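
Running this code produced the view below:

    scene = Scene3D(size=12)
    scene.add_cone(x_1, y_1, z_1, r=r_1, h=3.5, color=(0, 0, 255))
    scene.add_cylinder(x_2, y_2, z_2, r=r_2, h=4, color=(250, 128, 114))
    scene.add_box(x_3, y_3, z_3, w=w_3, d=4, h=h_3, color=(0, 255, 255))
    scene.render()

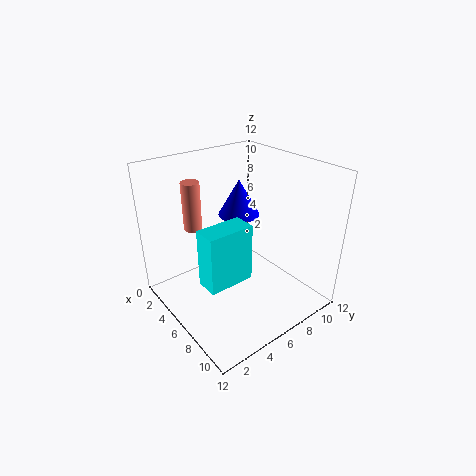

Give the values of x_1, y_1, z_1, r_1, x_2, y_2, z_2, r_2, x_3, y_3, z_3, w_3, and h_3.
x_1 = 2, y_1 = 9.25, z_1 = 5.75, r_1 = 2, x_2 = 3.5, y_2 = 3.25, z_2 = 6.75, r_2 = 0.75, x_3 = 5.25, y_3 = 2.5, z_3 = 2.5, w_3 = 2, h_3 = 5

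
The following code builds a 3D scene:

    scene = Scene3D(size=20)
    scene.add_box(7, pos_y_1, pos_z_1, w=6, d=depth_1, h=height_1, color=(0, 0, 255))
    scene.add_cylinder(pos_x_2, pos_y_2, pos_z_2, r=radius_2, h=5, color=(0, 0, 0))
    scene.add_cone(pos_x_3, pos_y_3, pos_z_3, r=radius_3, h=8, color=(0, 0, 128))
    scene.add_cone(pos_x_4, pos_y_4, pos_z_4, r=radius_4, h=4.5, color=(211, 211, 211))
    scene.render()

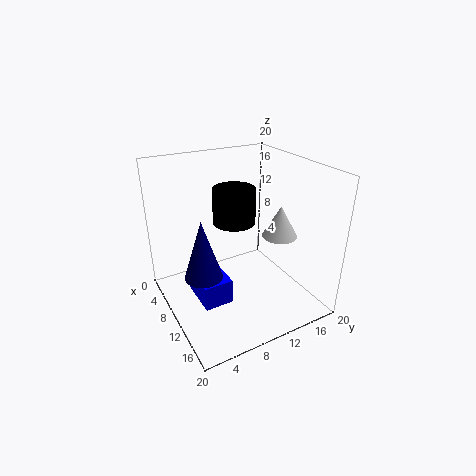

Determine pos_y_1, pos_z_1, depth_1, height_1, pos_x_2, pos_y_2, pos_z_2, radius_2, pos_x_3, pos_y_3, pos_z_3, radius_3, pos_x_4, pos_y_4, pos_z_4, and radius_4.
pos_y_1 = 3.5, pos_z_1 = 2, depth_1 = 4, height_1 = 3.5, pos_x_2 = 8, pos_y_2 = 10.5, pos_z_2 = 11.5, radius_2 = 3, pos_x_3 = 11.5, pos_y_3 = 4, pos_z_3 = 6.5, radius_3 = 2.5, pos_x_4 = 11.5, pos_y_4 = 16, pos_z_4 = 9.5, radius_4 = 2.5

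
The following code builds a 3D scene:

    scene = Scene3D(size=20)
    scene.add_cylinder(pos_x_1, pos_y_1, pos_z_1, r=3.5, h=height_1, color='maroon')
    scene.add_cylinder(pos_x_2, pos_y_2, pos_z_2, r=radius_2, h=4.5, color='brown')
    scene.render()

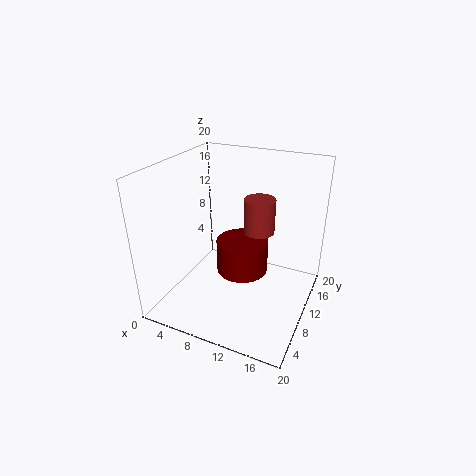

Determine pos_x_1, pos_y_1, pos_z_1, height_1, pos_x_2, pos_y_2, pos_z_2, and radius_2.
pos_x_1 = 11
pos_y_1 = 9.25
pos_z_1 = 5.75
height_1 = 4.5
pos_x_2 = 13.25
pos_y_2 = 9.5
pos_z_2 = 12
radius_2 = 2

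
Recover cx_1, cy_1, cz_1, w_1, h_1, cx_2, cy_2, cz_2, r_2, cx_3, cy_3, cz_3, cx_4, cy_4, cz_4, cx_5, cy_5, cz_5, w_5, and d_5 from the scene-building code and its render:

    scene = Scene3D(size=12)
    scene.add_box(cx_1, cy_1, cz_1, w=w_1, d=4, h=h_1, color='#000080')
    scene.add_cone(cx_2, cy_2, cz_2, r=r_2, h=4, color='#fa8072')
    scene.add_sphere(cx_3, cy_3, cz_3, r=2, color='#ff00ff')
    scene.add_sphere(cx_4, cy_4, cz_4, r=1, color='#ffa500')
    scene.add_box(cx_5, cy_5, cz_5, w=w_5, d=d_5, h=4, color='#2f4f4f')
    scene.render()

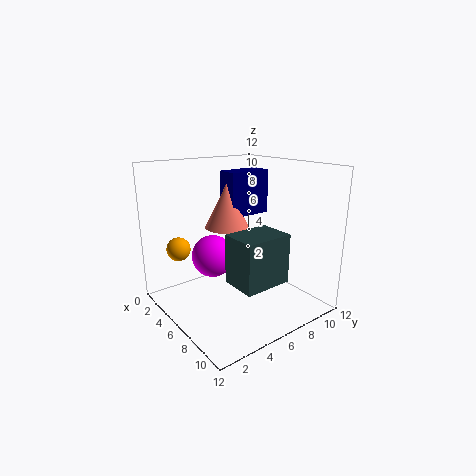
cx_1 = 2
cy_1 = 7
cz_1 = 7
w_1 = 2
h_1 = 4
cx_2 = 3
cy_2 = 7
cz_2 = 6
r_2 = 2
cx_3 = 2
cy_3 = 6
cz_3 = 3
cx_4 = 3
cy_4 = 2
cz_4 = 5
cx_5 = 7
cy_5 = 4
cz_5 = 3
w_5 = 3
d_5 = 4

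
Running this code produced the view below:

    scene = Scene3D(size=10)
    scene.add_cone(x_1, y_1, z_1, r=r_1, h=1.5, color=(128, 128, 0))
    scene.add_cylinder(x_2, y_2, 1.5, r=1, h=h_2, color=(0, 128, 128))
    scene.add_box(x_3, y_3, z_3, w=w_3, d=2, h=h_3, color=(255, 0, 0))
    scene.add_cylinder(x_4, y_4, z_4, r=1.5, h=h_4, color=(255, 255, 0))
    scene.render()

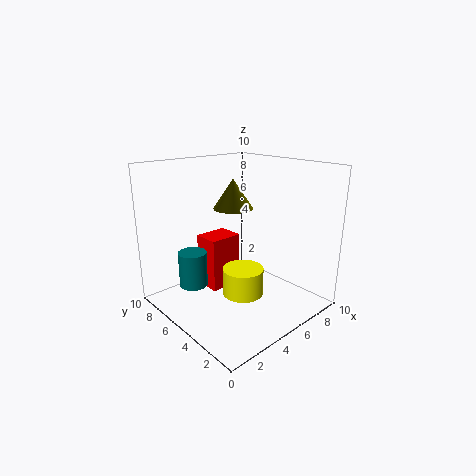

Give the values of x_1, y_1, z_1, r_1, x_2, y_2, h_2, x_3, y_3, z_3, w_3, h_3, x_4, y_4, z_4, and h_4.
x_1 = 1.5, y_1 = 1.5, z_1 = 8.5, r_1 = 1, x_2 = 2.5, y_2 = 7, h_2 = 2.5, x_3 = 4, y_3 = 6.5, z_3 = 0.5, w_3 = 2.5, h_3 = 4, x_4 = 5.5, y_4 = 5, z_4 = 0.5, h_4 = 2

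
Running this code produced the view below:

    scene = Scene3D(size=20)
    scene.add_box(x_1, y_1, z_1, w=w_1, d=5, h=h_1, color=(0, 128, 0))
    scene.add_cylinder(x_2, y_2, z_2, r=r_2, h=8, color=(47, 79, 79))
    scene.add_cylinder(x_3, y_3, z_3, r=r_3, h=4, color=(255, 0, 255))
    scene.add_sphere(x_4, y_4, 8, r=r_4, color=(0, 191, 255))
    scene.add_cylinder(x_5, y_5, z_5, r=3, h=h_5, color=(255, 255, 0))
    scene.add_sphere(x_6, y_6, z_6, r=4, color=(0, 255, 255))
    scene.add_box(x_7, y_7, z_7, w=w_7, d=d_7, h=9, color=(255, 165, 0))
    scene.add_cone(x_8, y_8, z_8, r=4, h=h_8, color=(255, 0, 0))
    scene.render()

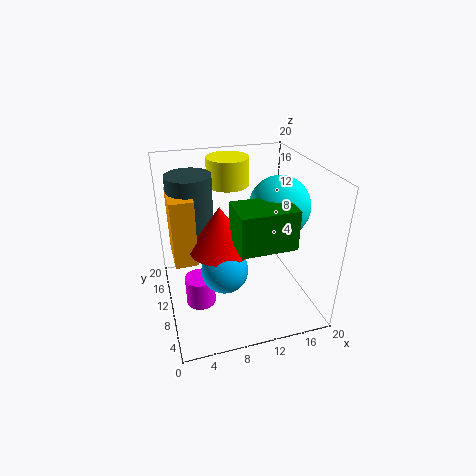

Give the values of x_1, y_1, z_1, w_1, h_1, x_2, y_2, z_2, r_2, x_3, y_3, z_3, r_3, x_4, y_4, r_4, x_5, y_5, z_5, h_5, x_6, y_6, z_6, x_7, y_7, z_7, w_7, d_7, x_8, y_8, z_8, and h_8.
x_1 = 8
y_1 = 2
z_1 = 12
w_1 = 7
h_1 = 5
x_2 = 4
y_2 = 12
z_2 = 11
r_2 = 3
x_3 = 4
y_3 = 8
z_3 = 2
r_3 = 2
x_4 = 7
y_4 = 6
r_4 = 3
x_5 = 10
y_5 = 15
z_5 = 16
h_5 = 4
x_6 = 15
y_6 = 8
z_6 = 15
x_7 = 1
y_7 = 8
z_7 = 8
w_7 = 3
d_7 = 6
x_8 = 7
y_8 = 8
z_8 = 10
h_8 = 6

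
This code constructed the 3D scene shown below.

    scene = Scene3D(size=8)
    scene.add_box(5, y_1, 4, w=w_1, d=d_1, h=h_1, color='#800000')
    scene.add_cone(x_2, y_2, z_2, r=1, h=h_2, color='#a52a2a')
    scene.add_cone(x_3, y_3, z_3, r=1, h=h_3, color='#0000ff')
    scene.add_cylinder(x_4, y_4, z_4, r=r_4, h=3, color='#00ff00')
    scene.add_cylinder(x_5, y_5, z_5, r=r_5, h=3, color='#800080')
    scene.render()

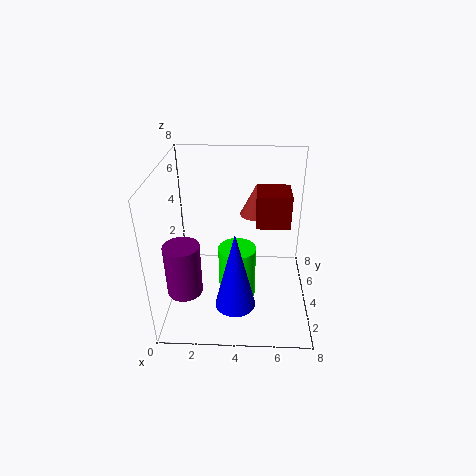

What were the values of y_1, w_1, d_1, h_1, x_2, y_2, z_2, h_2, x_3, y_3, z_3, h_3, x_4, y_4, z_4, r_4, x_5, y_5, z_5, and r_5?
y_1 = 5
w_1 = 2
d_1 = 2
h_1 = 2
x_2 = 5
y_2 = 7
z_2 = 4
h_2 = 2
x_3 = 4
y_3 = 1
z_3 = 2
h_3 = 4
x_4 = 4
y_4 = 3
z_4 = 1
r_4 = 1
x_5 = 1
y_5 = 3
z_5 = 1
r_5 = 1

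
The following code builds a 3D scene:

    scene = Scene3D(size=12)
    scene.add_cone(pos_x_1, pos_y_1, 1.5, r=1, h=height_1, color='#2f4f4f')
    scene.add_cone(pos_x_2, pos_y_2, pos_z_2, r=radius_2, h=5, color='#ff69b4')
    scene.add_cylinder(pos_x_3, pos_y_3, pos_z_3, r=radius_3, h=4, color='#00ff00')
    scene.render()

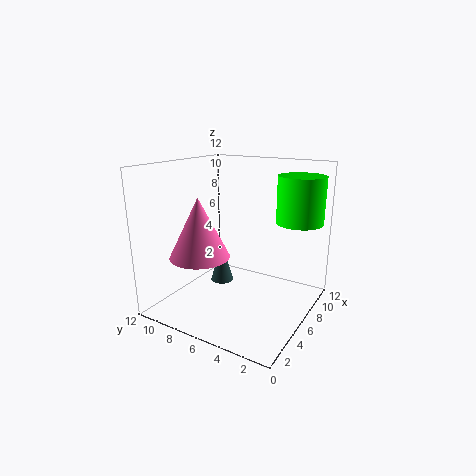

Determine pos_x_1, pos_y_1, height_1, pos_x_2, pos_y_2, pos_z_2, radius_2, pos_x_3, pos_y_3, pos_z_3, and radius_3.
pos_x_1 = 6.5, pos_y_1 = 8, height_1 = 3.5, pos_x_2 = 4, pos_y_2 = 8.5, pos_z_2 = 4.5, radius_2 = 2.5, pos_x_3 = 9.5, pos_y_3 = 2, pos_z_3 = 7, radius_3 = 2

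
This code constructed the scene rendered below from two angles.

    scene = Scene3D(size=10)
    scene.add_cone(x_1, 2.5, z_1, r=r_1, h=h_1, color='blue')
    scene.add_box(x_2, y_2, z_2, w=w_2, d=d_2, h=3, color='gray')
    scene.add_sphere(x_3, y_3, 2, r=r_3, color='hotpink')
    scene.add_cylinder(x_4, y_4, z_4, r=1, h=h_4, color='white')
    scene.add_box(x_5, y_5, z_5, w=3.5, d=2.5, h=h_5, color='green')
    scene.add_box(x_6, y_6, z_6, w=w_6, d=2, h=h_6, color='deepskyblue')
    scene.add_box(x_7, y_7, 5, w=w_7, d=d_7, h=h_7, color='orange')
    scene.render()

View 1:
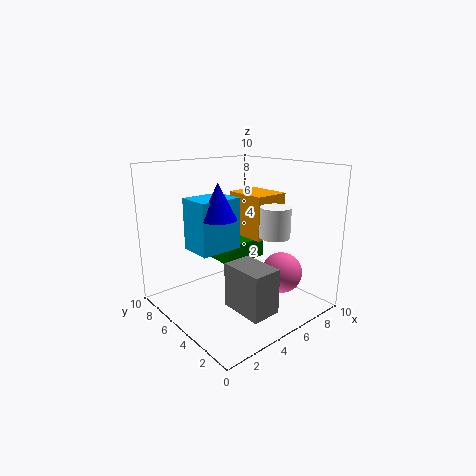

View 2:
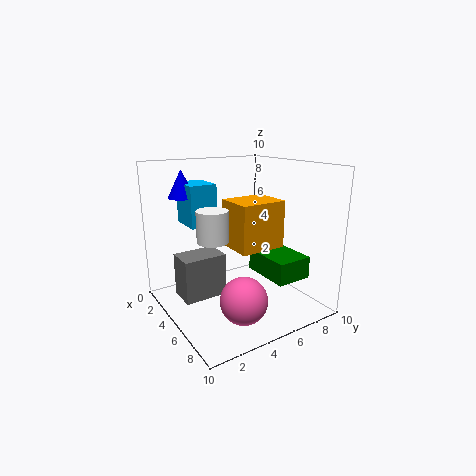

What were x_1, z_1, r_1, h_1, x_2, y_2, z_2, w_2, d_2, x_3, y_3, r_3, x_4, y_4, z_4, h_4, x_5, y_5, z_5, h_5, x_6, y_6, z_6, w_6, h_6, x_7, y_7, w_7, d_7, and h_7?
x_1 = 1.5
z_1 = 7.5
r_1 = 1
h_1 = 2
x_2 = 3
y_2 = 1
z_2 = 1
w_2 = 2
d_2 = 3
x_3 = 8
y_3 = 3.5
r_3 = 1.5
x_4 = 6
y_4 = 2.5
z_4 = 5.5
h_4 = 2
x_5 = 5
y_5 = 6
z_5 = 2.5
h_5 = 1.5
x_6 = 0.5
y_6 = 2.5
z_6 = 5.5
w_6 = 2.5
h_6 = 3
x_7 = 5.5
y_7 = 3.5
w_7 = 2.5
d_7 = 3
h_7 = 3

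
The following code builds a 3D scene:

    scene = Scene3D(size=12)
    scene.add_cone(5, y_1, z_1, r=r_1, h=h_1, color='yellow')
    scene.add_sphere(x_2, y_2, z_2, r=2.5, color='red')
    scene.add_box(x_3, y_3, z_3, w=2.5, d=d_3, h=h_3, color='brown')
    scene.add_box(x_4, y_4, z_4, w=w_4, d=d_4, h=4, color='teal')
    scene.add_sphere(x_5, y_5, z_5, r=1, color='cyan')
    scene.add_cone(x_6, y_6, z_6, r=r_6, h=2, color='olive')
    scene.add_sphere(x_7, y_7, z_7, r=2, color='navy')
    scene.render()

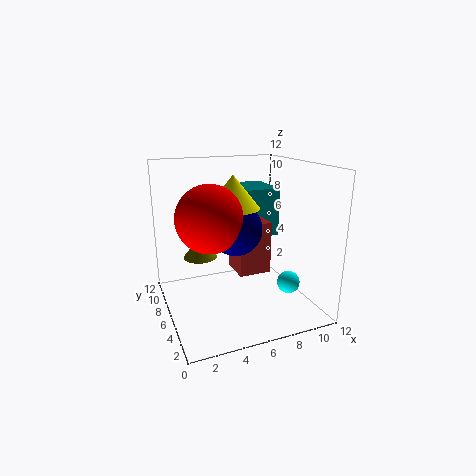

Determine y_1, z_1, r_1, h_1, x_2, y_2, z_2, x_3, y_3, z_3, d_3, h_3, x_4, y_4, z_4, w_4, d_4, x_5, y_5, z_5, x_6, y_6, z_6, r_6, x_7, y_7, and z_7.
y_1 = 4.5
z_1 = 9
r_1 = 2
h_1 = 2.5
x_2 = 3
y_2 = 4
z_2 = 8.5
x_3 = 5
y_3 = 3
z_3 = 4
d_3 = 2.5
h_3 = 4
x_4 = 6.5
y_4 = 5.5
z_4 = 6
w_4 = 3
d_4 = 4
x_5 = 10.5
y_5 = 5
z_5 = 1.5
x_6 = 3.5
y_6 = 9
z_6 = 3.5
r_6 = 1.5
x_7 = 5
y_7 = 4
z_7 = 7.5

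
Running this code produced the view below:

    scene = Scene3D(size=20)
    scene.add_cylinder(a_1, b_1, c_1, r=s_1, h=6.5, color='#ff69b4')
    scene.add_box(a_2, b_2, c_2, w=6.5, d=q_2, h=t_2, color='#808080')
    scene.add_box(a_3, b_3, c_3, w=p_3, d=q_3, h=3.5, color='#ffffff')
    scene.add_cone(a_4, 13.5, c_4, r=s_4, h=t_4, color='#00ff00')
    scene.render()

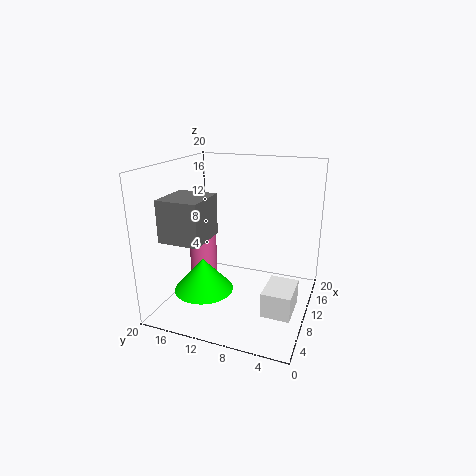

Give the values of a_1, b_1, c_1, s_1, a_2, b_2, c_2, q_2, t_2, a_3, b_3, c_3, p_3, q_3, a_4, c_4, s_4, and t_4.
a_1 = 11, b_1 = 16, c_1 = 3.5, s_1 = 2, a_2 = 5.5, b_2 = 14, c_2 = 9.5, q_2 = 6, t_2 = 6, a_3 = 6.5, b_3 = 1.5, c_3 = 0.5, p_3 = 5.5, q_3 = 4, a_4 = 6, c_4 = 3.5, s_4 = 4, t_4 = 4.5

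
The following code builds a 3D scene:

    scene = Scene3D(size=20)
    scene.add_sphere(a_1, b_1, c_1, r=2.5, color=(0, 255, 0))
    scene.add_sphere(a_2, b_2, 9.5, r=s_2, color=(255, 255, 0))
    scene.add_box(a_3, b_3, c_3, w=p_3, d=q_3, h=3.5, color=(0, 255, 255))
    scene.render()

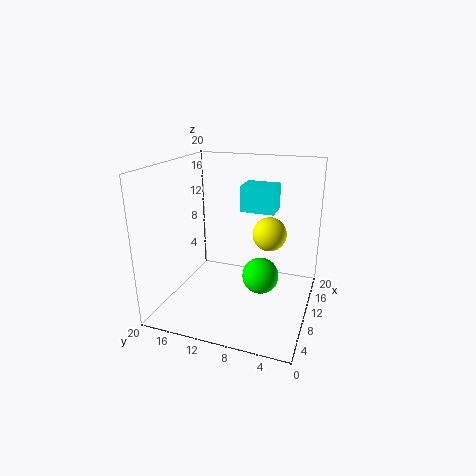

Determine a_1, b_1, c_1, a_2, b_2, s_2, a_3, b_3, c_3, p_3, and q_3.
a_1 = 9.5; b_1 = 6.5; c_1 = 5; a_2 = 14; b_2 = 6.5; s_2 = 2.5; a_3 = 9.5; b_3 = 5; c_3 = 14; p_3 = 3.5; q_3 = 4.5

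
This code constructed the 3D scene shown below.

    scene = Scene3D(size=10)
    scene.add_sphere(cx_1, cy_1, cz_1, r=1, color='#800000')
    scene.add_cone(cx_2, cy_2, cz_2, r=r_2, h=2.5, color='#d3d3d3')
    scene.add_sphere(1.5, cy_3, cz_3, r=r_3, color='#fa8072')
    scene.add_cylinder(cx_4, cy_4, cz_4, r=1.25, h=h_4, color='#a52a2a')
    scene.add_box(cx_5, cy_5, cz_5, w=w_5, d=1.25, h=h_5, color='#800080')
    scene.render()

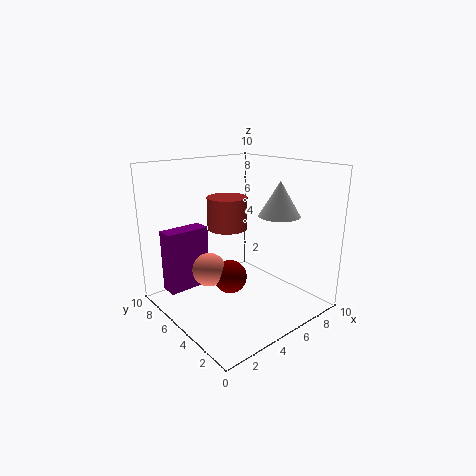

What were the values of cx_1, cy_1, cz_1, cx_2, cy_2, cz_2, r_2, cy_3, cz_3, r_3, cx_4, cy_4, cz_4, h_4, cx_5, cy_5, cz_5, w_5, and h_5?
cx_1 = 2.5, cy_1 = 2.75, cz_1 = 3.75, cx_2 = 8, cy_2 = 4, cz_2 = 6.25, r_2 = 1.5, cy_3 = 3.5, cz_3 = 4.25, r_3 = 1, cx_4 = 3.5, cy_4 = 4.25, cz_4 = 6.25, h_4 = 2, cx_5 = 0.5, cy_5 = 6.5, cz_5 = 1.5, w_5 = 3, h_5 = 4.25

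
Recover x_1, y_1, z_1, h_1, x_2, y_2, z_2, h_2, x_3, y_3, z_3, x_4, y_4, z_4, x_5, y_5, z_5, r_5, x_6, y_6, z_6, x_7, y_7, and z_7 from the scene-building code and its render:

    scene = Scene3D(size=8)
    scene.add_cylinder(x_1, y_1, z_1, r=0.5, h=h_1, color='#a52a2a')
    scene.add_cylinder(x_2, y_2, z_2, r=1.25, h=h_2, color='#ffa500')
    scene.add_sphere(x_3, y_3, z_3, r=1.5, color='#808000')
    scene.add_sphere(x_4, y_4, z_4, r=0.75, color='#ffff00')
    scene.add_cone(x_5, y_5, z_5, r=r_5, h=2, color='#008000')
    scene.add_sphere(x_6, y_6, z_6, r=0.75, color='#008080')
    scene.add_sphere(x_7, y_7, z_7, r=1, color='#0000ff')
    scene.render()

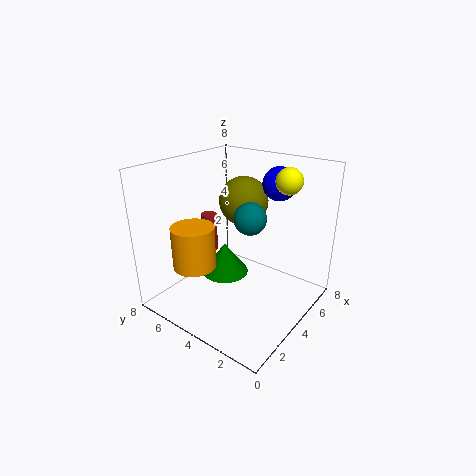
x_1 = 5.25
y_1 = 7.25
z_1 = 1.75
h_1 = 2.5
x_2 = 2.75
y_2 = 6.25
z_2 = 2
h_2 = 2.5
x_3 = 6.25
y_3 = 5.25
z_3 = 5.25
x_4 = 6.25
y_4 = 2.25
z_4 = 7
x_5 = 5.25
y_5 = 6
z_5 = 0.5
r_5 = 1.5
x_6 = 2.25
y_6 = 2
z_6 = 6.25
x_7 = 7
y_7 = 3.25
z_7 = 6.5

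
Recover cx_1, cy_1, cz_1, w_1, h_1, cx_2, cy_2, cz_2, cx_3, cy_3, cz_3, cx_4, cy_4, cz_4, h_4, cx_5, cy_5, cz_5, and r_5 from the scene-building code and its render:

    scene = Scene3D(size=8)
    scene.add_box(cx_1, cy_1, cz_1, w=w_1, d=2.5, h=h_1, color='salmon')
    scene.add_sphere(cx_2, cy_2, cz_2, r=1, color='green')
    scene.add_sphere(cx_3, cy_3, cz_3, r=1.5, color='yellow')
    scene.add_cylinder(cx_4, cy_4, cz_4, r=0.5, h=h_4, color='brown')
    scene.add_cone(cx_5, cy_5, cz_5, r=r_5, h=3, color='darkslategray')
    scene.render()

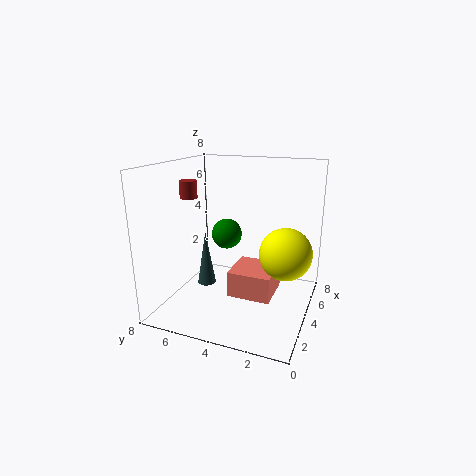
cx_1 = 3.5
cy_1 = 2
cz_1 = 0.5
w_1 = 2.5
h_1 = 1.5
cx_2 = 7
cy_2 = 6
cz_2 = 3
cx_3 = 5
cy_3 = 1.5
cz_3 = 3
cx_4 = 4
cy_4 = 7
cz_4 = 6
h_4 = 1
cx_5 = 3
cy_5 = 5.5
cz_5 = 1.5
r_5 = 0.5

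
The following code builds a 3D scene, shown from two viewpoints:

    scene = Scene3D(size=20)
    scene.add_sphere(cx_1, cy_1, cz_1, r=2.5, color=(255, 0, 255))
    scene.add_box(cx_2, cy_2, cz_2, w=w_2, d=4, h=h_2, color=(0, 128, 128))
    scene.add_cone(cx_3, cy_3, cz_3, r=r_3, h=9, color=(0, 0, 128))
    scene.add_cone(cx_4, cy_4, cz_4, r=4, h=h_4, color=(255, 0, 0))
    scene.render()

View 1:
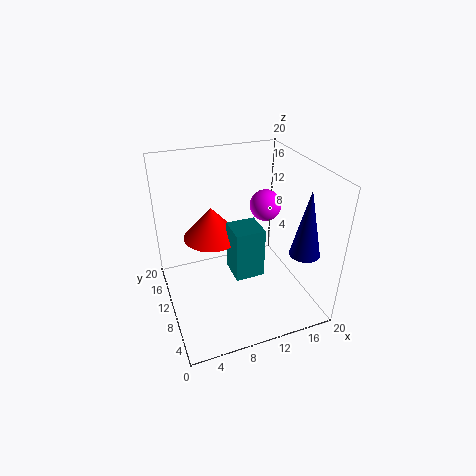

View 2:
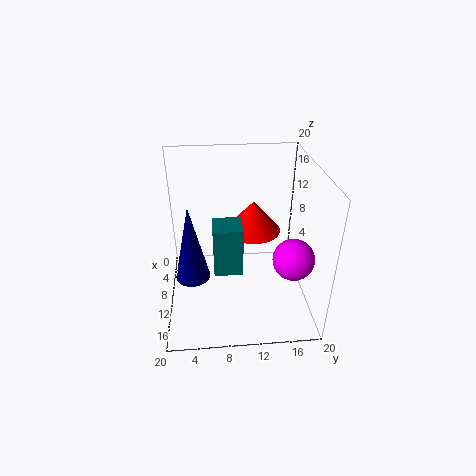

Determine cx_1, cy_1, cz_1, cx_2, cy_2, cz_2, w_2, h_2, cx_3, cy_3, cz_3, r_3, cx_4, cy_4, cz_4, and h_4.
cx_1 = 17, cy_1 = 16, cz_1 = 11, cx_2 = 8.5, cy_2 = 6.5, cz_2 = 5.5, w_2 = 4, h_2 = 7, cx_3 = 17, cy_3 = 4, cz_3 = 9.5, r_3 = 2, cx_4 = 7, cy_4 = 12.5, cz_4 = 9.5, h_4 = 4.5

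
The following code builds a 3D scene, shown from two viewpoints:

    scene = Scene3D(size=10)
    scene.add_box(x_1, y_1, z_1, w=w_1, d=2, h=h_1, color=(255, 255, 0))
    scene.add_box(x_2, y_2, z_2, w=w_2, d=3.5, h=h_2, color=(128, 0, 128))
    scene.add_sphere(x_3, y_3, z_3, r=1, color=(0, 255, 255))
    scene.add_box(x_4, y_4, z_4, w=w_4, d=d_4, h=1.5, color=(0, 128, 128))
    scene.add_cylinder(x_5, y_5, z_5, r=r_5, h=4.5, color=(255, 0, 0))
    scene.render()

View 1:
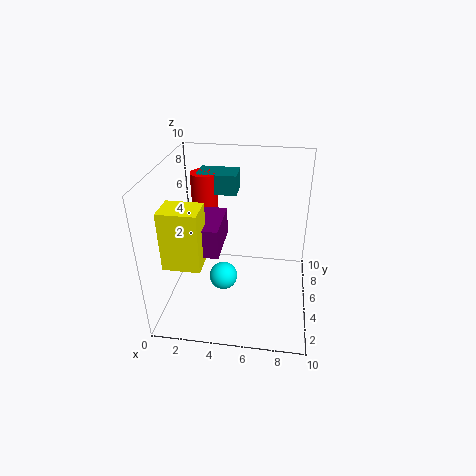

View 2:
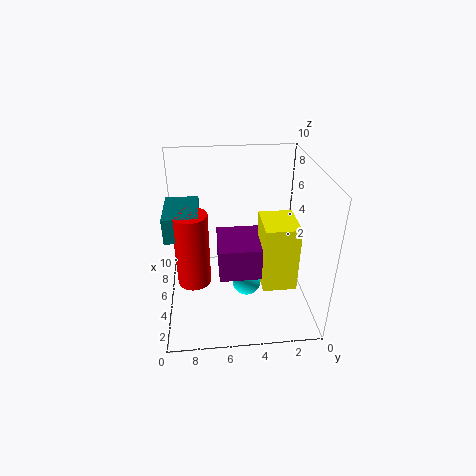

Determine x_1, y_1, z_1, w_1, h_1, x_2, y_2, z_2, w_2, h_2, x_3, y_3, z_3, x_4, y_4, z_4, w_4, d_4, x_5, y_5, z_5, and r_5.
x_1 = 0.5; y_1 = 2; z_1 = 4; w_1 = 2.5; h_1 = 4; x_2 = 1; y_2 = 3; z_2 = 4.5; w_2 = 3; h_2 = 2; x_3 = 4; y_3 = 4.5; z_3 = 2; x_4 = 1.5; y_4 = 7.5; z_4 = 7; w_4 = 3; d_4 = 2; x_5 = 2; y_5 = 8; z_5 = 4; r_5 = 1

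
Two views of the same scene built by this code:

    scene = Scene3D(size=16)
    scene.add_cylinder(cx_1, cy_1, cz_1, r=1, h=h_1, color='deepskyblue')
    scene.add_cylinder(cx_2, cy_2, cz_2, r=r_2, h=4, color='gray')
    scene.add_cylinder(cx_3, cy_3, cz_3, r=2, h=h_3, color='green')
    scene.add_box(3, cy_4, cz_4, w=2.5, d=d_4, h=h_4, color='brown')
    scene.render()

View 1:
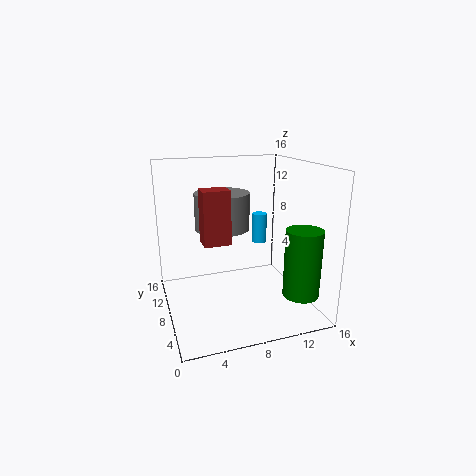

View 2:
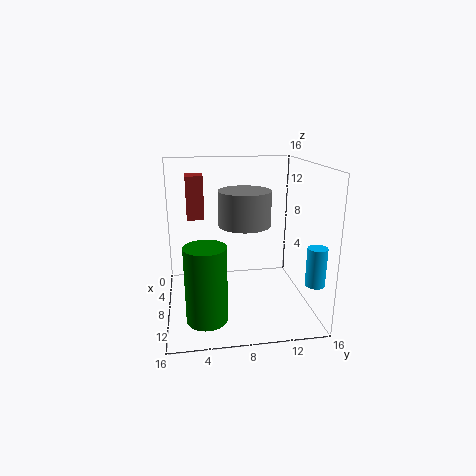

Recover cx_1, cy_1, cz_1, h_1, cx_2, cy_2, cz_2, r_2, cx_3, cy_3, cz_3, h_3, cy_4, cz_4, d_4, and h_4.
cx_1 = 13.5; cy_1 = 15; cz_1 = 4.5; h_1 = 4; cx_2 = 6.5; cy_2 = 9; cz_2 = 9; r_2 = 3; cx_3 = 14; cy_3 = 4; cz_3 = 2; h_3 = 7.5; cy_4 = 2.5; cz_4 = 9.5; d_4 = 2; h_4 = 5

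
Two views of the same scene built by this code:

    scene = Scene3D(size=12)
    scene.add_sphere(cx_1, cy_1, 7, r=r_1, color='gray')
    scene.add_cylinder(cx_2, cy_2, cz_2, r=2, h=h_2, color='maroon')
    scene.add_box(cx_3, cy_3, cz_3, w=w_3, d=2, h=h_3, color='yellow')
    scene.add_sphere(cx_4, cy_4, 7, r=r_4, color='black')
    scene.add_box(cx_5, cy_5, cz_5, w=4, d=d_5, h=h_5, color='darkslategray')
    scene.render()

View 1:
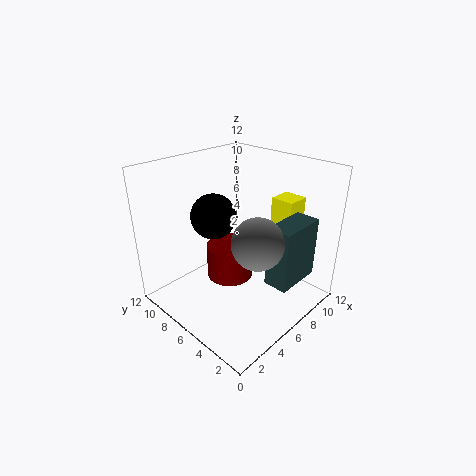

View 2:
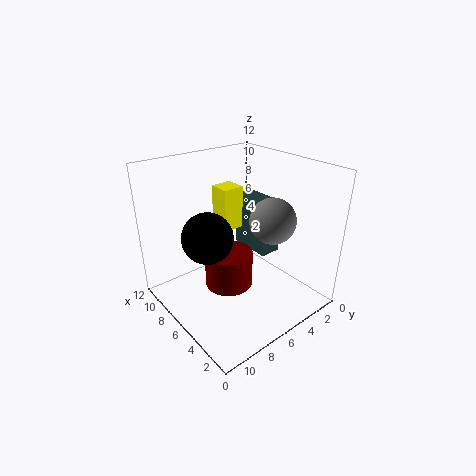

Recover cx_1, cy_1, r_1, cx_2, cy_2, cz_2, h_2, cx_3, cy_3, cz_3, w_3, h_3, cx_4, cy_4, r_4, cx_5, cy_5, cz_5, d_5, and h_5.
cx_1 = 5, cy_1 = 3, r_1 = 2, cx_2 = 6, cy_2 = 7, cz_2 = 2, h_2 = 3, cx_3 = 9, cy_3 = 3, cz_3 = 5, w_3 = 2, h_3 = 4, cx_4 = 6, cy_4 = 9, r_4 = 2, cx_5 = 6, cy_5 = 1, cz_5 = 3, d_5 = 2, h_5 = 5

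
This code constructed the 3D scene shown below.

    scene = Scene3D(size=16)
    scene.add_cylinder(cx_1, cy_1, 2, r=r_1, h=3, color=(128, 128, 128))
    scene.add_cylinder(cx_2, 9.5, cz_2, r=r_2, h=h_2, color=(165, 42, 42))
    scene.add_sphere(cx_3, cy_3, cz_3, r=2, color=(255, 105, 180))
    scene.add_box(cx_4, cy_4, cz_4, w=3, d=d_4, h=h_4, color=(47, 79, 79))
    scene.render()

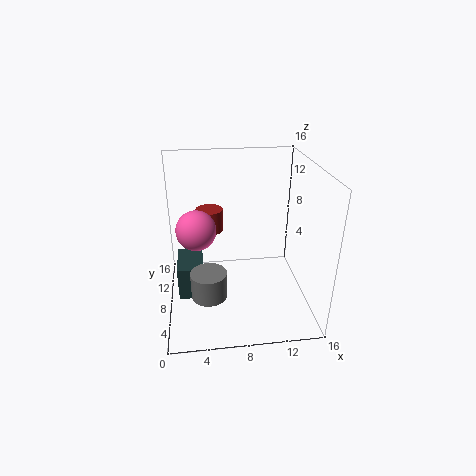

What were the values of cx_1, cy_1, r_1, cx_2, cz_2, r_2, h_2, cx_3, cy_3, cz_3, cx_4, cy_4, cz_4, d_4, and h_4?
cx_1 = 4.5; cy_1 = 6; r_1 = 2; cx_2 = 5; cz_2 = 8.5; r_2 = 1.5; h_2 = 2.5; cx_3 = 3.5; cy_3 = 5.5; cz_3 = 10.5; cx_4 = 1; cy_4 = 7.5; cz_4 = 0.5; d_4 = 5; h_4 = 4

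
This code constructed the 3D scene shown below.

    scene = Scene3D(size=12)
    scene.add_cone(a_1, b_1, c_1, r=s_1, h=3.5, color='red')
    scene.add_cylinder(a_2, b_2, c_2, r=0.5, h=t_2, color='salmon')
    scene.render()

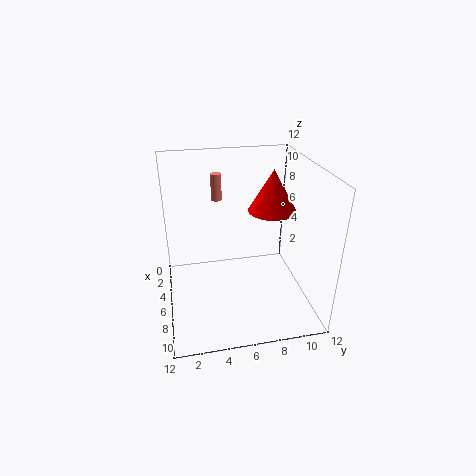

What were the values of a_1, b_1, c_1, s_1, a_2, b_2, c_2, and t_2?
a_1 = 5.5; b_1 = 9; c_1 = 8; s_1 = 2; a_2 = 1; b_2 = 5; c_2 = 7.5; t_2 = 2.5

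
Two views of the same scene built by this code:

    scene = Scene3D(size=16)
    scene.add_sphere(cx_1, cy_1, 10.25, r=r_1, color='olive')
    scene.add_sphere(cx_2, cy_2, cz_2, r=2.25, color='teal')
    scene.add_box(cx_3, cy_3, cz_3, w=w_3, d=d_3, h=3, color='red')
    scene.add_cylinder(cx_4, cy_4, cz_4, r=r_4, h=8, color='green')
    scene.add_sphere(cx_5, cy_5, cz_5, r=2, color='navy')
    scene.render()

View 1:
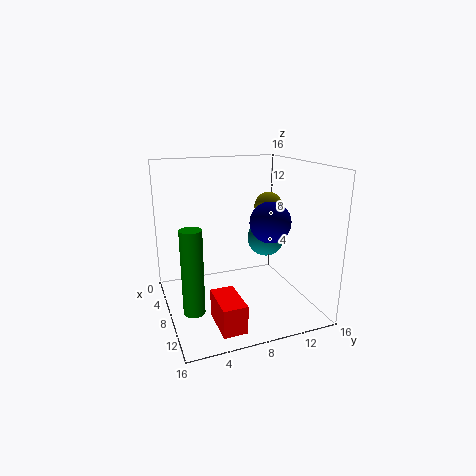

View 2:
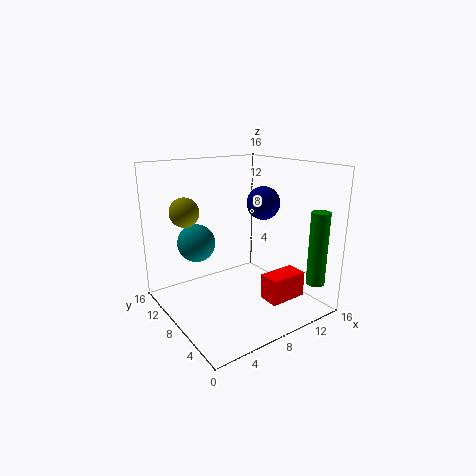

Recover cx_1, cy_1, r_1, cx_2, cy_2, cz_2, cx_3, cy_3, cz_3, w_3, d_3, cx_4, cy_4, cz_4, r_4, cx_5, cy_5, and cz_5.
cx_1 = 4.25; cy_1 = 13.5; r_1 = 1.75; cx_2 = 5.25; cy_2 = 12.75; cz_2 = 6.5; cx_3 = 10.25; cy_3 = 4; cz_3 = 0.5; w_3 = 4.5; d_3 = 2.5; cx_4 = 13.75; cy_4 = 1.5; cz_4 = 3.5; r_4 = 1; cx_5 = 12.75; cy_5 = 9.5; cz_5 = 11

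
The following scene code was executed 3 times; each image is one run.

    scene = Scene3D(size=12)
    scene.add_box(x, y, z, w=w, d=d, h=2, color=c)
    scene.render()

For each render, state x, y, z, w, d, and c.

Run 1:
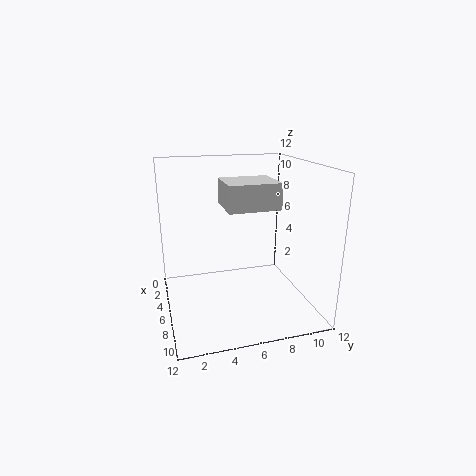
x = 5.5; y = 4.5; z = 9; w = 3.5; d = 4; c = 'lightgray'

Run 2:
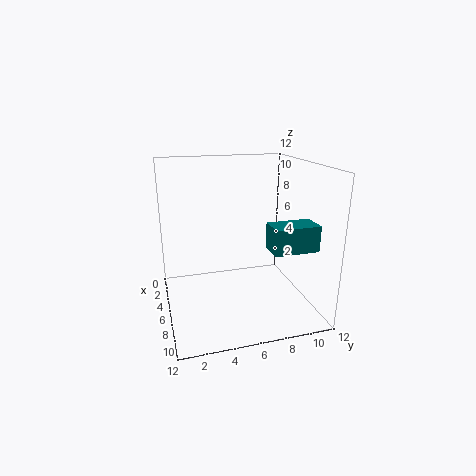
x = 8.5; y = 7.5; z = 6; w = 2; d = 3.5; c = 'teal'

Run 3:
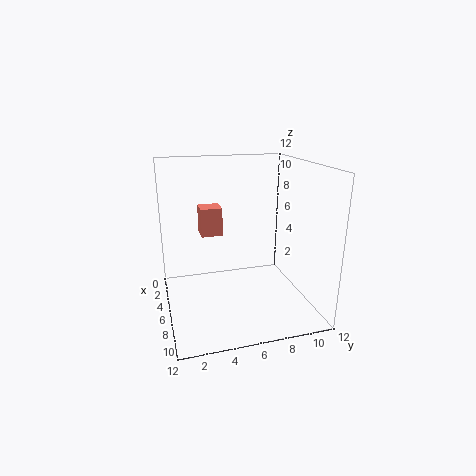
x = 7.5; y = 2.5; z = 7.5; w = 1.5; d = 1.5; c = 'salmon'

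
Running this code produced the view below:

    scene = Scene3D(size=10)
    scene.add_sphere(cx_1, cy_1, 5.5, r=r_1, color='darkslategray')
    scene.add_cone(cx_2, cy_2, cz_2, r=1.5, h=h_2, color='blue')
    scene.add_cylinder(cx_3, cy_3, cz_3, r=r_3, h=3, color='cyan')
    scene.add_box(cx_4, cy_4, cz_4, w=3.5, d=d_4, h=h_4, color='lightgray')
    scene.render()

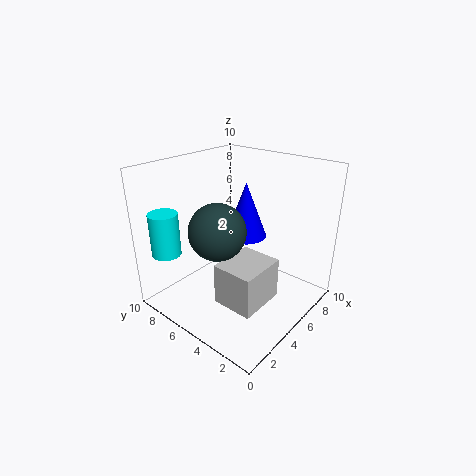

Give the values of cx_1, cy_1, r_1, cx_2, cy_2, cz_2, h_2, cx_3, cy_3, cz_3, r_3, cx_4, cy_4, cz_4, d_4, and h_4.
cx_1 = 4
cy_1 = 6
r_1 = 2
cx_2 = 6.5
cy_2 = 5.5
cz_2 = 4.5
h_2 = 4
cx_3 = 1.5
cy_3 = 8.5
cz_3 = 4
r_3 = 1
cx_4 = 3
cy_4 = 2.5
cz_4 = 0.5
d_4 = 3
h_4 = 3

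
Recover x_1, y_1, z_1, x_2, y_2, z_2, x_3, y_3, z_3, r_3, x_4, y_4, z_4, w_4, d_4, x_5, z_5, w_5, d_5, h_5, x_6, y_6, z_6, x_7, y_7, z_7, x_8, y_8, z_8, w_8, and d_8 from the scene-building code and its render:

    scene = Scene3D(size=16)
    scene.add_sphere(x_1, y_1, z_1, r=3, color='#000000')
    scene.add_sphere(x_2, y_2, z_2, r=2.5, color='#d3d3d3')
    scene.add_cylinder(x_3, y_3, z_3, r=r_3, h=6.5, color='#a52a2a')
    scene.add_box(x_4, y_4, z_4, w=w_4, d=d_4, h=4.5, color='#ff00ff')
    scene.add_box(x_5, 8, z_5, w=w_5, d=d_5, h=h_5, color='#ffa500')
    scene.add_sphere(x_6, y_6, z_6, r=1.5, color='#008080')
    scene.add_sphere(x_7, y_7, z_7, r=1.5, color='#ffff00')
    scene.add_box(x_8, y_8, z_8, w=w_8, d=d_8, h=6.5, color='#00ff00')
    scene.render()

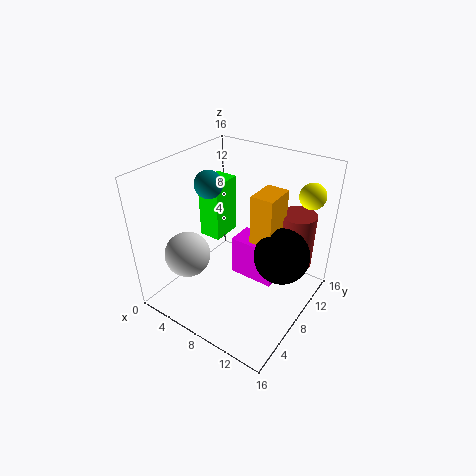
x_1 = 13
y_1 = 9
z_1 = 7
x_2 = 4
y_2 = 4
z_2 = 6.5
x_3 = 13
y_3 = 12.5
z_3 = 4
r_3 = 2
x_4 = 7.5
y_4 = 7.5
z_4 = 3.5
w_4 = 5
d_4 = 3
x_5 = 9.5
z_5 = 7.5
w_5 = 2.5
d_5 = 3.5
h_5 = 6
x_6 = 5
y_6 = 7
z_6 = 14
x_7 = 13.5
y_7 = 14.5
z_7 = 12
x_8 = 3.5
y_8 = 7
z_8 = 7.5
w_8 = 2.5
d_8 = 3.5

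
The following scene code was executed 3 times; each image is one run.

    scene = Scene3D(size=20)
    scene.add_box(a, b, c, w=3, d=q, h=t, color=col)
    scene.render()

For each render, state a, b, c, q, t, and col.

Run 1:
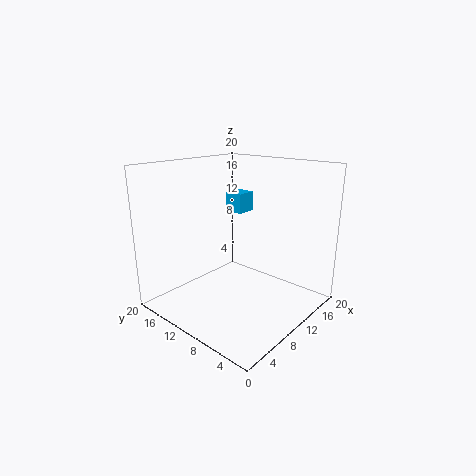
a = 14, b = 13, c = 12, q = 3, t = 3, col = 'deepskyblue'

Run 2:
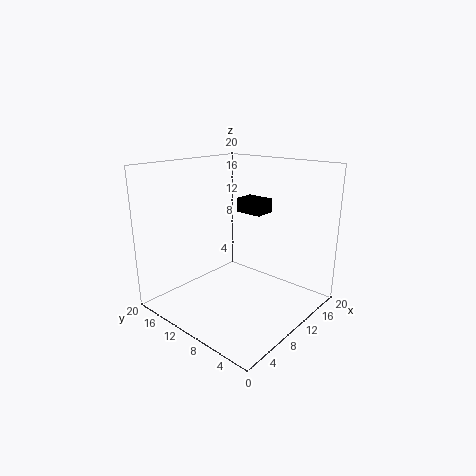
a = 12, b = 8, c = 13, q = 4, t = 2, col = 'black'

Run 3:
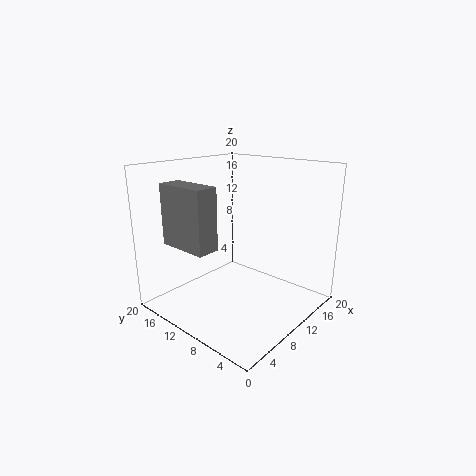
a = 2, b = 9, c = 10, q = 7, t = 8, col = 'gray'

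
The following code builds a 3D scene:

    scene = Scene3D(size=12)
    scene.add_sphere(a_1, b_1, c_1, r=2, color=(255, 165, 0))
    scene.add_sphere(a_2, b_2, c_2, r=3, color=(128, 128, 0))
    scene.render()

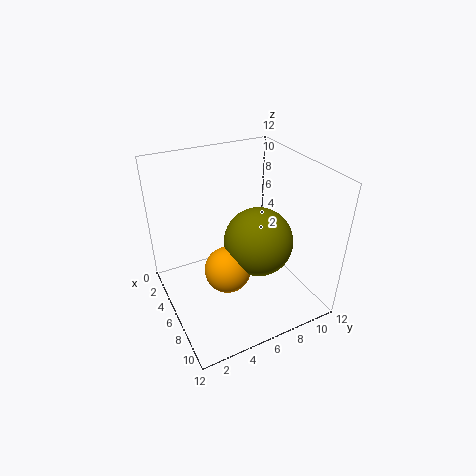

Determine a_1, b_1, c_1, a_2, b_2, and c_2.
a_1 = 6; b_1 = 5; c_1 = 3; a_2 = 6; b_2 = 8; c_2 = 5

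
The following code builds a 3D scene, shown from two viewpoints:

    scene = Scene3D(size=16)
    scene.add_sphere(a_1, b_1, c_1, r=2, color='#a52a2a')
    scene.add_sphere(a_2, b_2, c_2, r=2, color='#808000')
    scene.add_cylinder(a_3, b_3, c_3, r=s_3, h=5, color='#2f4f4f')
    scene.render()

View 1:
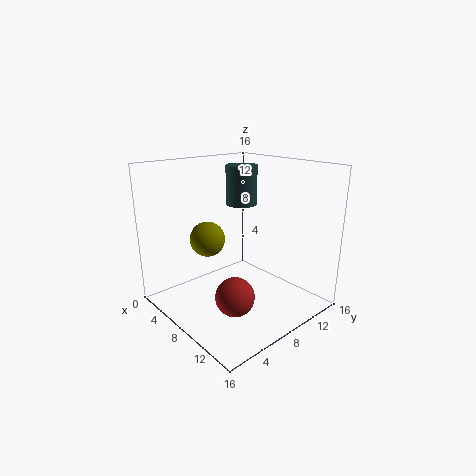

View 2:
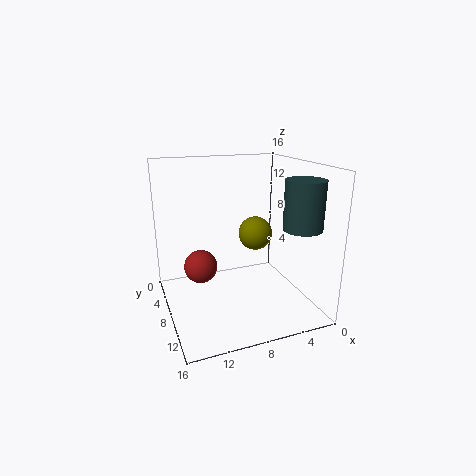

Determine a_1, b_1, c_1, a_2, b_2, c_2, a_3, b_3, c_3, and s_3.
a_1 = 11.5
b_1 = 4.5
c_1 = 3.5
a_2 = 5
b_2 = 6
c_2 = 7.5
a_3 = 3
b_3 = 13
c_3 = 10
s_3 = 2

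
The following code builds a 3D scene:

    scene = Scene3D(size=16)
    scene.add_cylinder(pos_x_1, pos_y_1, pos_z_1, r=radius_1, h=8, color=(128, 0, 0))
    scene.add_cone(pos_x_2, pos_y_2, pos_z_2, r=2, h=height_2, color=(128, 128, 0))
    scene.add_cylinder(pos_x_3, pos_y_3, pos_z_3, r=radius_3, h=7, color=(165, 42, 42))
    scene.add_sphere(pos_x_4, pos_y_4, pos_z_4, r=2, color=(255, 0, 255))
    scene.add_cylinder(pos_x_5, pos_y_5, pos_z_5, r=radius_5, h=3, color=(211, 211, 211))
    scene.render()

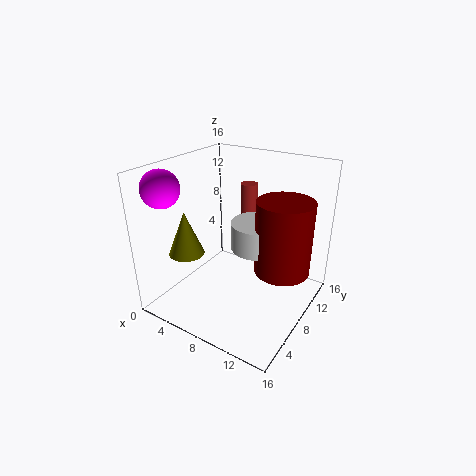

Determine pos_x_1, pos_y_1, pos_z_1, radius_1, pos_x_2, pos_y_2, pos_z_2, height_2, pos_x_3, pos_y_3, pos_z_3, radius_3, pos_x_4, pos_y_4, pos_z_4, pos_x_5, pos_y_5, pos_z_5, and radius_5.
pos_x_1 = 13, pos_y_1 = 9, pos_z_1 = 5, radius_1 = 3, pos_x_2 = 3, pos_y_2 = 5, pos_z_2 = 6, height_2 = 5, pos_x_3 = 7, pos_y_3 = 12, pos_z_3 = 6, radius_3 = 1, pos_x_4 = 2, pos_y_4 = 3, pos_z_4 = 14, pos_x_5 = 10, pos_y_5 = 9, pos_z_5 = 7, radius_5 = 3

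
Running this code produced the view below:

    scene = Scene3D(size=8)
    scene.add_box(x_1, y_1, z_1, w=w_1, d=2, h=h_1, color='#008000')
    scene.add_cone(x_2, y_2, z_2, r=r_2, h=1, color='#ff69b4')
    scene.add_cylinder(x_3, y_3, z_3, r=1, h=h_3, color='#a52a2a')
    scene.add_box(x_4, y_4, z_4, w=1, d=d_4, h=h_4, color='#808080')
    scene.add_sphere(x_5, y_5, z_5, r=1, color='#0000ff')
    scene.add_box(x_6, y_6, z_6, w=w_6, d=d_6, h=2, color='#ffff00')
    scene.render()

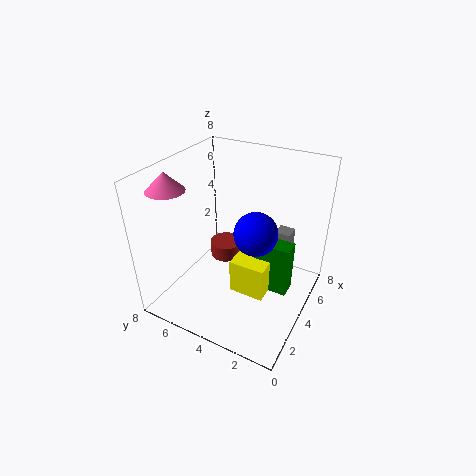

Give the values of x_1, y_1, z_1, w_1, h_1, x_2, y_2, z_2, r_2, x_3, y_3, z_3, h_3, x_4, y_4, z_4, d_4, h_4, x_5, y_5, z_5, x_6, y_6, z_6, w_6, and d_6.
x_1 = 4, y_1 = 1, z_1 = 1, w_1 = 1, h_1 = 3, x_2 = 2, y_2 = 7, z_2 = 7, r_2 = 1, x_3 = 6, y_3 = 6, z_3 = 1, h_3 = 1, x_4 = 7, y_4 = 2, z_4 = 1, d_4 = 1, h_4 = 2, x_5 = 2, y_5 = 2, z_5 = 6, x_6 = 3, y_6 = 2, z_6 = 1, w_6 = 3, d_6 = 2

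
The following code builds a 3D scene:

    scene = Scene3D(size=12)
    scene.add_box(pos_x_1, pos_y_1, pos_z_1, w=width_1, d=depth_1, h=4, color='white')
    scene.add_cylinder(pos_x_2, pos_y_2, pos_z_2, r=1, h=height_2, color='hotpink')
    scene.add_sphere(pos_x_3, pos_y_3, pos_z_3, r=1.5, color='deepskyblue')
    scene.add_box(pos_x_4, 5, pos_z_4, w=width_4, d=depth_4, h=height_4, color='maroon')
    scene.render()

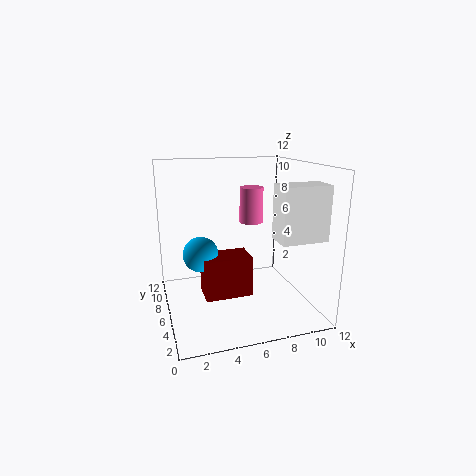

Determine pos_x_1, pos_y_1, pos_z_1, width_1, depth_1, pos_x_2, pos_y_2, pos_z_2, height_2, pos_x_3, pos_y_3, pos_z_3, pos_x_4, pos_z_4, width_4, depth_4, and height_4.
pos_x_1 = 7.5; pos_y_1 = 0.5; pos_z_1 = 7; width_1 = 3.5; depth_1 = 2; pos_x_2 = 7.5; pos_y_2 = 7; pos_z_2 = 7; height_2 = 3; pos_x_3 = 3; pos_y_3 = 7; pos_z_3 = 4.5; pos_x_4 = 3; pos_z_4 = 1; width_4 = 4; depth_4 = 2.5; height_4 = 3.5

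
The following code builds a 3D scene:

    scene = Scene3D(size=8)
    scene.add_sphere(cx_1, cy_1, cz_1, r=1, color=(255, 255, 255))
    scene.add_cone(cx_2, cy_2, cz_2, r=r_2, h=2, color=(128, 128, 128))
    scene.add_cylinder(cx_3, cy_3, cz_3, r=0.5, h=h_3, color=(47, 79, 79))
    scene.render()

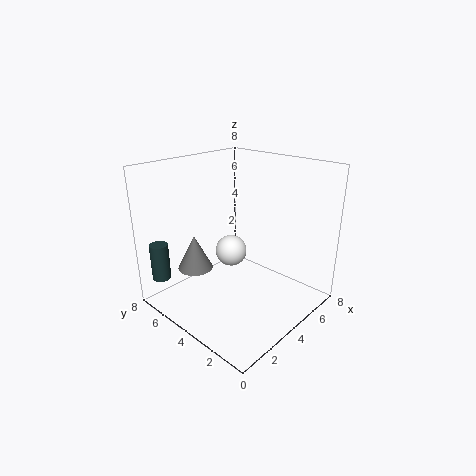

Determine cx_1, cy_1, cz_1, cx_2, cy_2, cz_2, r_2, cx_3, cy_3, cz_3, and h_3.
cx_1 = 5.5, cy_1 = 6, cz_1 = 2, cx_2 = 2.5, cy_2 = 6, cz_2 = 2, r_2 = 1, cx_3 = 0.5, cy_3 = 6.5, cz_3 = 2, h_3 = 2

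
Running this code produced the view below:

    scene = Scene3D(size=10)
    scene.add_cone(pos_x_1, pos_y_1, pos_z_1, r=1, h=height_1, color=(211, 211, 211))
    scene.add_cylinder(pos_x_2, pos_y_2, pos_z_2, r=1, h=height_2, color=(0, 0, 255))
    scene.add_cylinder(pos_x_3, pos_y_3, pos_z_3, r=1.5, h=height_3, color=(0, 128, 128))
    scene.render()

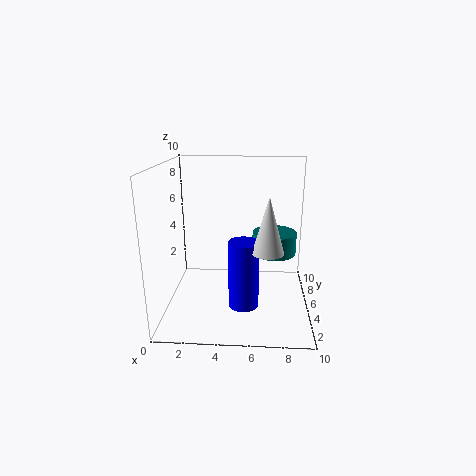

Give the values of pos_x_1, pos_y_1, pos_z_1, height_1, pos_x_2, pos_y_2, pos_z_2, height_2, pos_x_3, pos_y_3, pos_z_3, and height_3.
pos_x_1 = 7, pos_y_1 = 2.5, pos_z_1 = 5, height_1 = 3.5, pos_x_2 = 5.5, pos_y_2 = 3, pos_z_2 = 1, height_2 = 4.5, pos_x_3 = 7.5, pos_y_3 = 5, pos_z_3 = 4, height_3 = 1.5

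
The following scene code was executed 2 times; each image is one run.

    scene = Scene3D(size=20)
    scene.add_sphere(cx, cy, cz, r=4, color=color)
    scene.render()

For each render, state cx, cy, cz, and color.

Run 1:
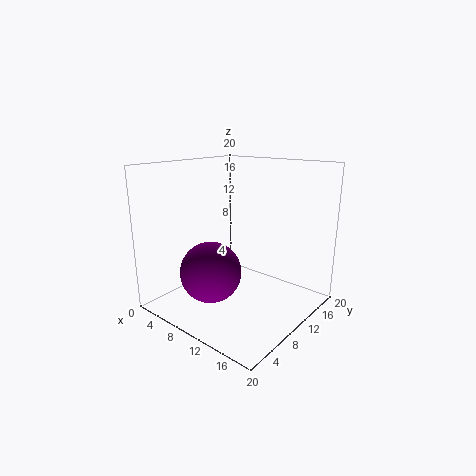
cx = 9.5
cy = 5
cz = 6.5
color = 'purple'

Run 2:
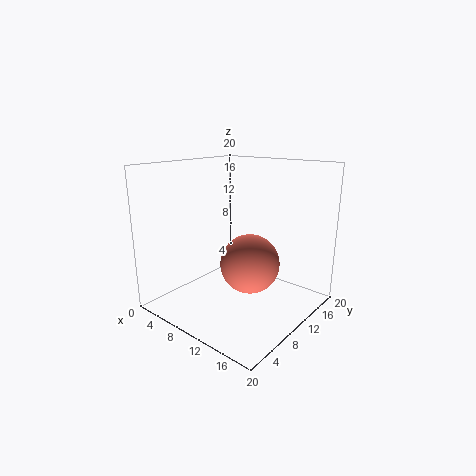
cx = 12.5
cy = 9.5
cz = 7
color = 'salmon'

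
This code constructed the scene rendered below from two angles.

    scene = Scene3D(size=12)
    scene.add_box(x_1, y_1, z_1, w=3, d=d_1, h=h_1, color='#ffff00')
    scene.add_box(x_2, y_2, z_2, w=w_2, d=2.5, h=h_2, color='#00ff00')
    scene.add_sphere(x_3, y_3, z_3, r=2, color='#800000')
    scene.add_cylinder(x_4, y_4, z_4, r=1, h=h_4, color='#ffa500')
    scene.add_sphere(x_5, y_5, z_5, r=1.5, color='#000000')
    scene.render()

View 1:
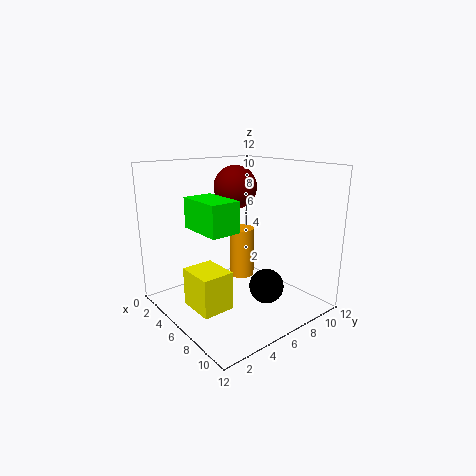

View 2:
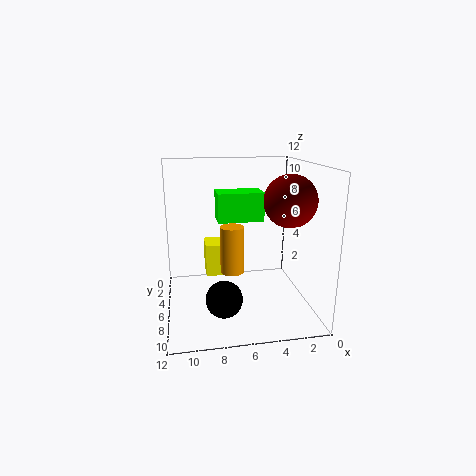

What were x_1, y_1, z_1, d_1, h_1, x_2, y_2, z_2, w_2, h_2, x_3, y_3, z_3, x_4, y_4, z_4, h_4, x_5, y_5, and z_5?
x_1 = 5.5, y_1 = 1, z_1 = 1.5, d_1 = 2.5, h_1 = 3, x_2 = 3.5, y_2 = 2.5, z_2 = 7, w_2 = 4, h_2 = 2.5, x_3 = 2.5, y_3 = 8.5, z_3 = 9.5, x_4 = 6.5, y_4 = 6, z_4 = 3, h_4 = 4, x_5 = 7.5, y_5 = 8, z_5 = 1.5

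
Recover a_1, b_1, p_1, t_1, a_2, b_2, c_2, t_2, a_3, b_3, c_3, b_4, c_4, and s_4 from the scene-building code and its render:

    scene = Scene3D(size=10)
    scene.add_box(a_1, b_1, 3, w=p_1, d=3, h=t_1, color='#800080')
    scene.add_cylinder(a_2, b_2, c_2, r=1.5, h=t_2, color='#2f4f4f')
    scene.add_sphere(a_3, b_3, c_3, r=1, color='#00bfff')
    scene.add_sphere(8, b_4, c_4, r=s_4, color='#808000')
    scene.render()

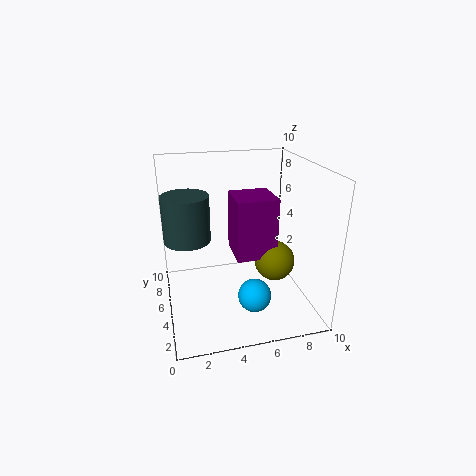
a_1 = 5; b_1 = 5; p_1 = 3; t_1 = 4.5; a_2 = 1.5; b_2 = 4.5; c_2 = 5.5; t_2 = 3; a_3 = 5; b_3 = 1; c_3 = 3; b_4 = 5.5; c_4 = 2.5; s_4 = 1.5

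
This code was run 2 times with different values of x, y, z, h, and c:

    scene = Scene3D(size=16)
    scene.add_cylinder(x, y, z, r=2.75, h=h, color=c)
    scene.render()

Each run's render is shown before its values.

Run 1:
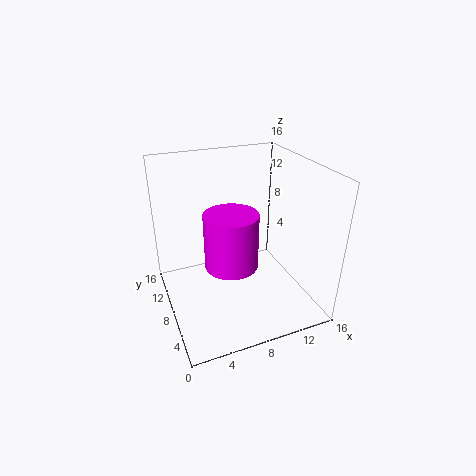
x = 6.25, y = 5.5, z = 6.5, h = 5.75, c = 'magenta'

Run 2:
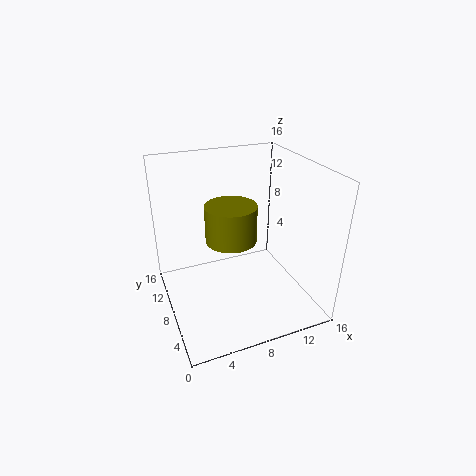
x = 7, y = 7.5, z = 8.25, h = 4, c = 'olive'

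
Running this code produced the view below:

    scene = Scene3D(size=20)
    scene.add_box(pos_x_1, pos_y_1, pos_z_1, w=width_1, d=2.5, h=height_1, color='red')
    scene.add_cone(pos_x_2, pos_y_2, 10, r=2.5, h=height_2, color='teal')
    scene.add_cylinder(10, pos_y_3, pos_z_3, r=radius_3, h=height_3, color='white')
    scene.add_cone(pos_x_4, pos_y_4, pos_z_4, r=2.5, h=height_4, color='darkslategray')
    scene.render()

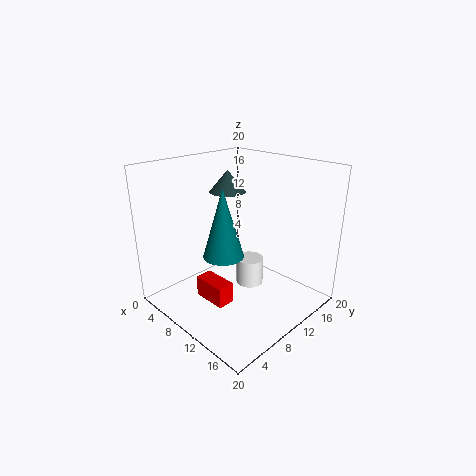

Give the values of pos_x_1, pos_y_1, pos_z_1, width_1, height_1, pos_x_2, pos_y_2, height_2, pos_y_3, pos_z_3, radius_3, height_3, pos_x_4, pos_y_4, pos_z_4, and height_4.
pos_x_1 = 6; pos_y_1 = 5.5; pos_z_1 = 1; width_1 = 5; height_1 = 3; pos_x_2 = 12.5; pos_y_2 = 5; height_2 = 8.5; pos_y_3 = 12.5; pos_z_3 = 2; radius_3 = 2; height_3 = 4; pos_x_4 = 7.5; pos_y_4 = 10.5; pos_z_4 = 16; height_4 = 3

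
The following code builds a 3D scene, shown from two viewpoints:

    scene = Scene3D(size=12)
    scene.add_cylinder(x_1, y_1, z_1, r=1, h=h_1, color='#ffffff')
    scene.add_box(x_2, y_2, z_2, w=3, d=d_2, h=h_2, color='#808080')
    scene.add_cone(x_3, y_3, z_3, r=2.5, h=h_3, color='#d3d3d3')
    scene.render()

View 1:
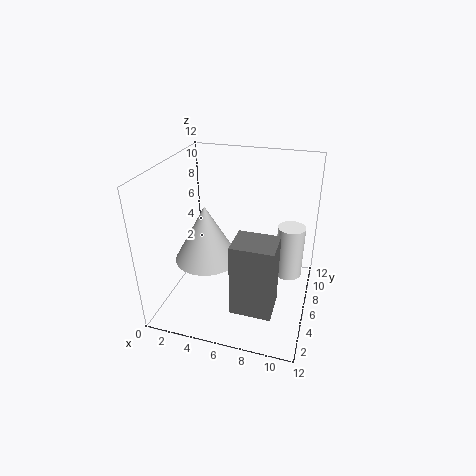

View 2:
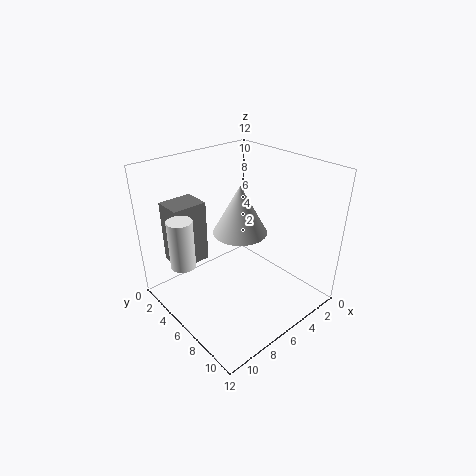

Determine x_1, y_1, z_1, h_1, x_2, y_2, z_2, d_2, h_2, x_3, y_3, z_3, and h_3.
x_1 = 10.5; y_1 = 4.5; z_1 = 4.5; h_1 = 4; x_2 = 7; y_2 = 0.5; z_2 = 3; d_2 = 2.5; h_2 = 5.5; x_3 = 4; y_3 = 4; z_3 = 5; h_3 = 4.5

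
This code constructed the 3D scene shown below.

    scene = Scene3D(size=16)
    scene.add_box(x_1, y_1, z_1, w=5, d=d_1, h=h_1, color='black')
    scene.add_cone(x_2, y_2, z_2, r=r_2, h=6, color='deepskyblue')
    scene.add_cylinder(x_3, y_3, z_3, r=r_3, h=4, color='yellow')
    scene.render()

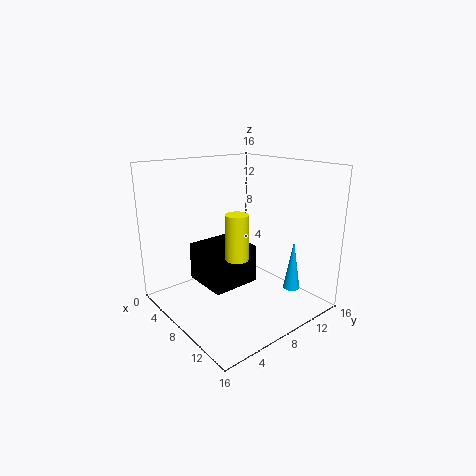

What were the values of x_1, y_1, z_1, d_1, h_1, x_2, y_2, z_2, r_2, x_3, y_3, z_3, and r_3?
x_1 = 6; y_1 = 3; z_1 = 4; d_1 = 5; h_1 = 4; x_2 = 11; y_2 = 14; z_2 = 1; r_2 = 1; x_3 = 14; y_3 = 3; z_3 = 9; r_3 = 1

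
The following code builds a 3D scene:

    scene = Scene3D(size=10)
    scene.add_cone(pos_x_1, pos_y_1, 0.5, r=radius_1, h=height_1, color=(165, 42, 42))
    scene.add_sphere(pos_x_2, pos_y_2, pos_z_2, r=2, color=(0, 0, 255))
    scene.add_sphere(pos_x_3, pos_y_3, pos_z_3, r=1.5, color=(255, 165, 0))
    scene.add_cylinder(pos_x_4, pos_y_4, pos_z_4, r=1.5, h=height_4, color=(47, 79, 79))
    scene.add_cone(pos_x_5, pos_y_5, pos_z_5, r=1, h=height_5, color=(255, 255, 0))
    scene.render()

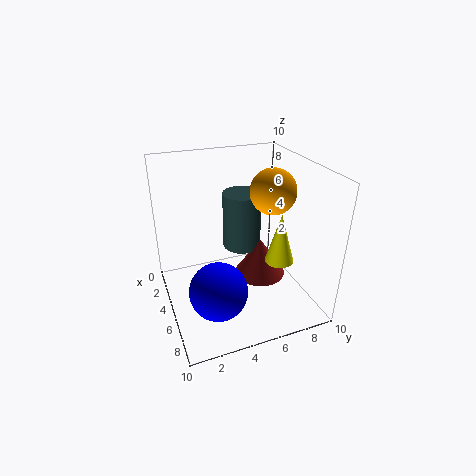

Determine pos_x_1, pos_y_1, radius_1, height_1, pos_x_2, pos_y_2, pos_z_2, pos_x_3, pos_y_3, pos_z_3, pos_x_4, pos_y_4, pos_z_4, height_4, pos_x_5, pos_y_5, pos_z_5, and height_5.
pos_x_1 = 3.5
pos_y_1 = 7.5
radius_1 = 2
height_1 = 3
pos_x_2 = 6.5
pos_y_2 = 3
pos_z_2 = 2
pos_x_3 = 6
pos_y_3 = 7
pos_z_3 = 8.5
pos_x_4 = 2
pos_y_4 = 6.5
pos_z_4 = 2.5
height_4 = 4.5
pos_x_5 = 6.5
pos_y_5 = 7.5
pos_z_5 = 3.5
height_5 = 3.5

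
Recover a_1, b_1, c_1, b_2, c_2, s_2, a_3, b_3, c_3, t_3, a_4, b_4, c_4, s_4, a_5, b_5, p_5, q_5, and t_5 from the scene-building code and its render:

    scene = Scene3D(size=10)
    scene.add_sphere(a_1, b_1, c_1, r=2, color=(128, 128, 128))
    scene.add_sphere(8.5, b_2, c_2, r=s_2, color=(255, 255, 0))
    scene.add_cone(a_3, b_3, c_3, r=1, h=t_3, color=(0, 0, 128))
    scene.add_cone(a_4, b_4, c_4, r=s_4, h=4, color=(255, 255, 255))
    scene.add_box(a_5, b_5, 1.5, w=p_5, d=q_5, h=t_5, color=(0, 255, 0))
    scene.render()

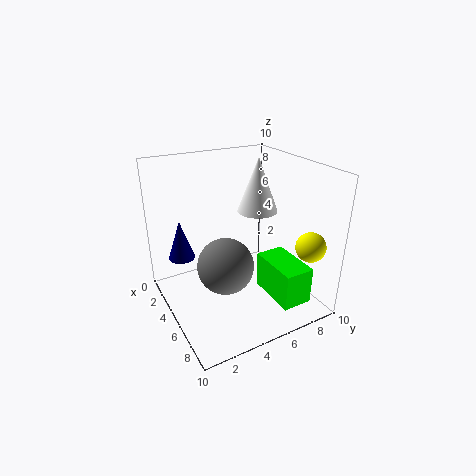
a_1 = 5
b_1 = 4
c_1 = 3
b_2 = 8.5
c_2 = 5
s_2 = 1
a_3 = 1.5
b_3 = 2
c_3 = 2.5
t_3 = 3
a_4 = 3.5
b_4 = 7.5
c_4 = 6
s_4 = 1.5
a_5 = 6
b_5 = 6
p_5 = 3.5
q_5 = 2
t_5 = 2.5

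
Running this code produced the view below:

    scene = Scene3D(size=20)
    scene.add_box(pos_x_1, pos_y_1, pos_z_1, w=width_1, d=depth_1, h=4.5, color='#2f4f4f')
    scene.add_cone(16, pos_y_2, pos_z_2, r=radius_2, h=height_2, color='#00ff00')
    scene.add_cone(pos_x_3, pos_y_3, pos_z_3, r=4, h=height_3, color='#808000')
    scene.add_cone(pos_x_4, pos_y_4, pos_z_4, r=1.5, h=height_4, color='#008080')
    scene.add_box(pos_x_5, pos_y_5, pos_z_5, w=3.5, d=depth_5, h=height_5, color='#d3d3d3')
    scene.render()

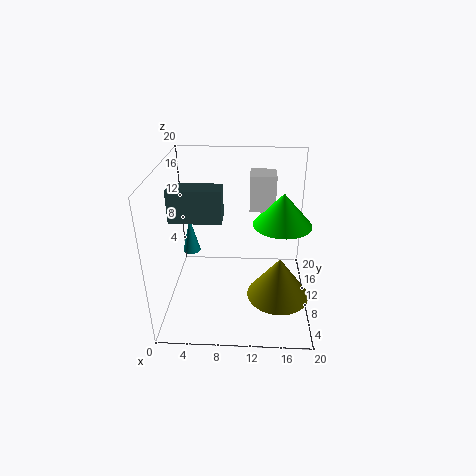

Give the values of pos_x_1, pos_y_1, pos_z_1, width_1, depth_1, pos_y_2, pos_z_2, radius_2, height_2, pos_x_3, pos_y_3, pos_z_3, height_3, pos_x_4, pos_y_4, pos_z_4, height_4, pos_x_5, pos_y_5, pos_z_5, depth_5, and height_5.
pos_x_1 = 1, pos_y_1 = 8, pos_z_1 = 13, width_1 = 7, depth_1 = 3, pos_y_2 = 10.5, pos_z_2 = 12, radius_2 = 4, height_2 = 4.5, pos_x_3 = 15.5, pos_y_3 = 5, pos_z_3 = 4.5, height_3 = 5.5, pos_x_4 = 1.5, pos_y_4 = 18.5, pos_z_4 = 2.5, height_4 = 6, pos_x_5 = 11.5, pos_y_5 = 11, pos_z_5 = 13.5, depth_5 = 3.5, height_5 = 5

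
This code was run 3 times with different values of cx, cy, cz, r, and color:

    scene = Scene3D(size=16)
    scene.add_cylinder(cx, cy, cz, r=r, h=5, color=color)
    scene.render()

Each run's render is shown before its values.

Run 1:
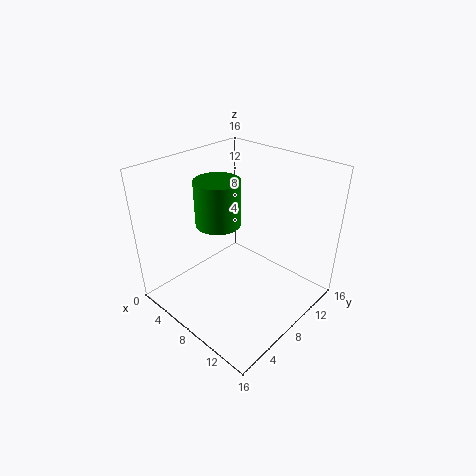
cx = 6; cy = 7; cz = 9.5; r = 2.5; color = 'green'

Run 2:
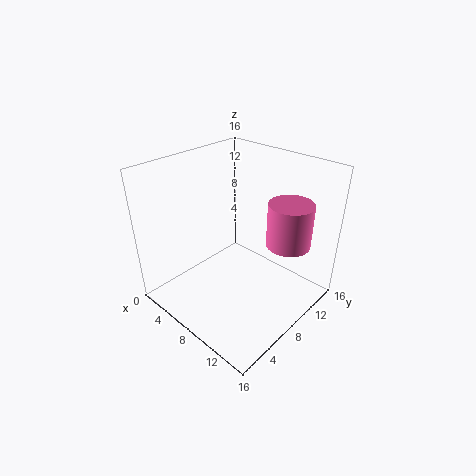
cx = 12; cy = 12; cz = 7; r = 2.5; color = 'hotpink'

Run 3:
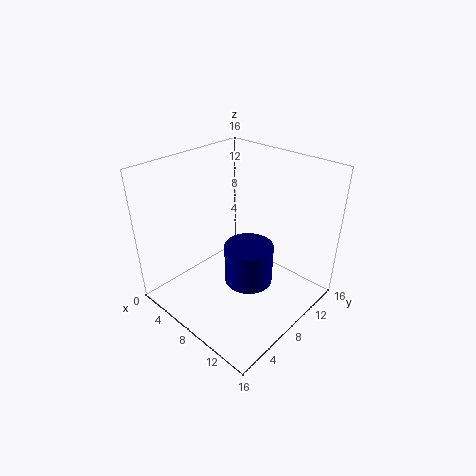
cx = 7.5; cy = 10.5; cz = 0.5; r = 3; color = 'navy'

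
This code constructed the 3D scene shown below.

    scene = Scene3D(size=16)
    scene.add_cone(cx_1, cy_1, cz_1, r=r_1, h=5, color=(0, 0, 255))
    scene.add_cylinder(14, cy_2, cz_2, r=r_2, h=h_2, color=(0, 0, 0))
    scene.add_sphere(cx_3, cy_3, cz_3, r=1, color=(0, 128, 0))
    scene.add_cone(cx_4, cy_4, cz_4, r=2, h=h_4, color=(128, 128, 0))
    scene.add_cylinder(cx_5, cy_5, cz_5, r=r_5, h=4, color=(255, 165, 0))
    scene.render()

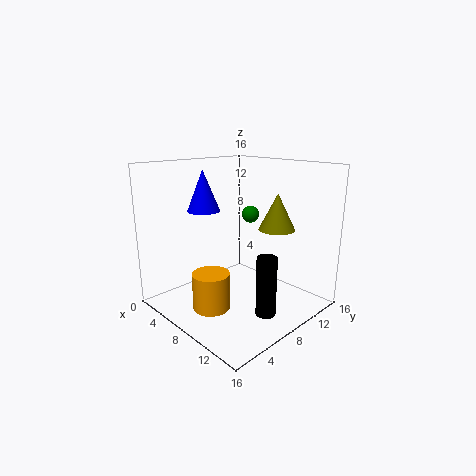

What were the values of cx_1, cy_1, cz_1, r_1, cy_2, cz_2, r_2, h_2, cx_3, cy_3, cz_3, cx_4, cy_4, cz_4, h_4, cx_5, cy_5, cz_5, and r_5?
cx_1 = 2, cy_1 = 8, cz_1 = 10, r_1 = 2, cy_2 = 6, cz_2 = 2, r_2 = 1, h_2 = 6, cx_3 = 7, cy_3 = 11, cz_3 = 10, cx_4 = 11, cy_4 = 11, cz_4 = 9, h_4 = 4, cx_5 = 8, cy_5 = 4, cz_5 = 1, r_5 = 2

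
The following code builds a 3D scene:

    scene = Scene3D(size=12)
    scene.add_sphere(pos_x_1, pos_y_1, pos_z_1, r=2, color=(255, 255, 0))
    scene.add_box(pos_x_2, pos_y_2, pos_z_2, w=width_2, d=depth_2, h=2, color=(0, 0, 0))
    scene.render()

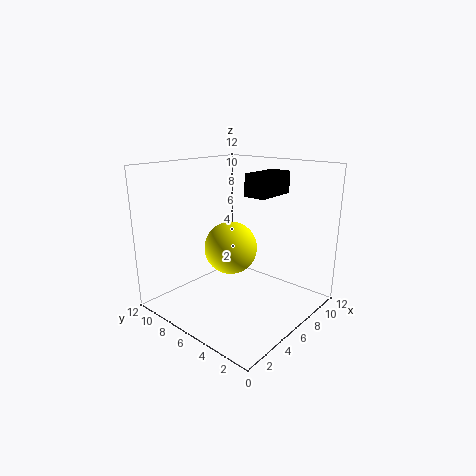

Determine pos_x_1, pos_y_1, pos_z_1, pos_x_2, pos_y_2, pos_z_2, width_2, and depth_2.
pos_x_1 = 4, pos_y_1 = 5, pos_z_1 = 6, pos_x_2 = 8, pos_y_2 = 5, pos_z_2 = 9, width_2 = 4, depth_2 = 2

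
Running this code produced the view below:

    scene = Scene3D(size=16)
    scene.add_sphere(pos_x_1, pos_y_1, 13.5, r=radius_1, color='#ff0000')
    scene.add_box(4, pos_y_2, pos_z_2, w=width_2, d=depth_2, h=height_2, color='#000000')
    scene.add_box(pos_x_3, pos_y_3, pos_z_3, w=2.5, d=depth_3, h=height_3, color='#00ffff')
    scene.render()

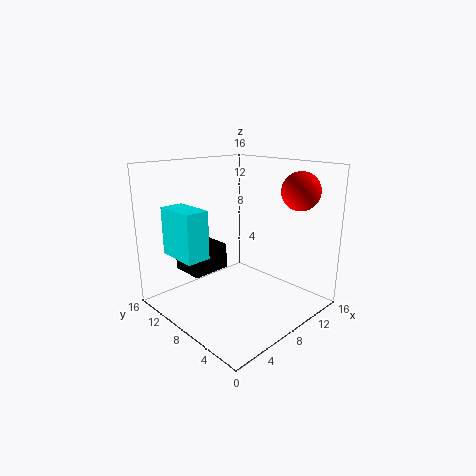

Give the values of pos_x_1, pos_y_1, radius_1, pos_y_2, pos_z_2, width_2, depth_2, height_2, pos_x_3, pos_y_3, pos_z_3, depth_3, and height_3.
pos_x_1 = 11.5
pos_y_1 = 2.5
radius_1 = 2
pos_y_2 = 10.5
pos_z_2 = 3.5
width_2 = 4.5
depth_2 = 4
height_2 = 3
pos_x_3 = 1
pos_y_3 = 7.5
pos_z_3 = 7
depth_3 = 4.5
height_3 = 5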